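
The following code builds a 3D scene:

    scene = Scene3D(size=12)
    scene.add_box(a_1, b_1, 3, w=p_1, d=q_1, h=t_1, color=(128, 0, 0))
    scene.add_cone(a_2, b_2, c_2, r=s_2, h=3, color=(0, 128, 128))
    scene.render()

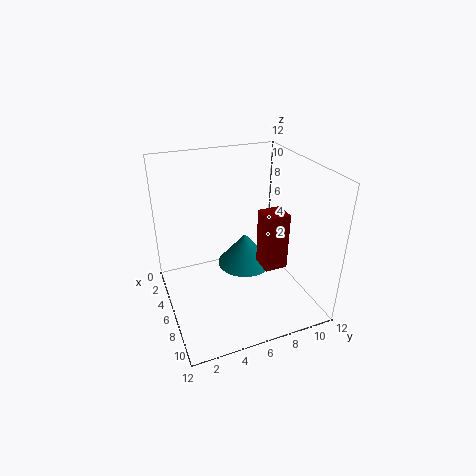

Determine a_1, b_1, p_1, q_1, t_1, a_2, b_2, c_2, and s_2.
a_1 = 5.5; b_1 = 8; p_1 = 2; q_1 = 2; t_1 = 5; a_2 = 4; b_2 = 7.5; c_2 = 2; s_2 = 2.5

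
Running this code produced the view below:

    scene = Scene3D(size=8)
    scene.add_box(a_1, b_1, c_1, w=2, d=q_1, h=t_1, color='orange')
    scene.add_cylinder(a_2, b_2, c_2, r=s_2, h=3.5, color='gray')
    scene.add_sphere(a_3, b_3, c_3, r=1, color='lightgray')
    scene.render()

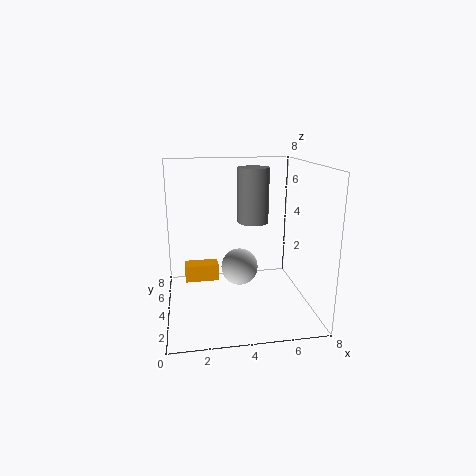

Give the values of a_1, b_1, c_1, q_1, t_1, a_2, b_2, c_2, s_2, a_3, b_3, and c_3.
a_1 = 1, b_1 = 5, c_1 = 1, q_1 = 1, t_1 = 1, a_2 = 5.5, b_2 = 7, c_2 = 4, s_2 = 1, a_3 = 4, b_3 = 3.5, c_3 = 2.5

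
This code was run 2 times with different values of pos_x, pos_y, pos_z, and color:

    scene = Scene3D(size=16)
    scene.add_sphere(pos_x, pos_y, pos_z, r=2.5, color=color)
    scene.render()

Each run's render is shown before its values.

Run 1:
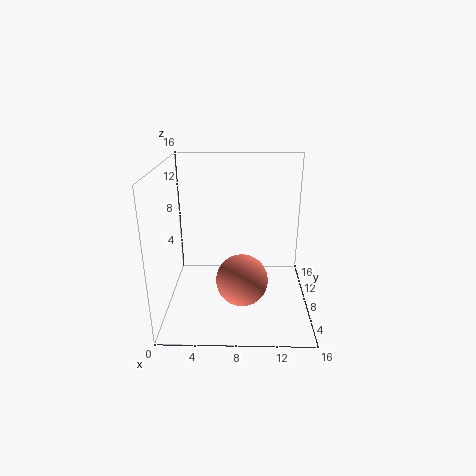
pos_x = 8.5, pos_y = 2.5, pos_z = 6, color = 'salmon'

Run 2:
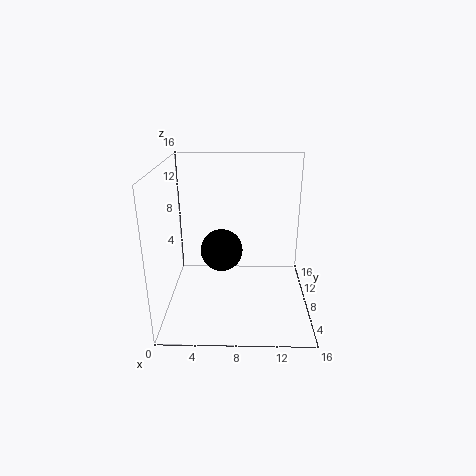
pos_x = 6, pos_y = 10, pos_z = 5.5, color = 'black'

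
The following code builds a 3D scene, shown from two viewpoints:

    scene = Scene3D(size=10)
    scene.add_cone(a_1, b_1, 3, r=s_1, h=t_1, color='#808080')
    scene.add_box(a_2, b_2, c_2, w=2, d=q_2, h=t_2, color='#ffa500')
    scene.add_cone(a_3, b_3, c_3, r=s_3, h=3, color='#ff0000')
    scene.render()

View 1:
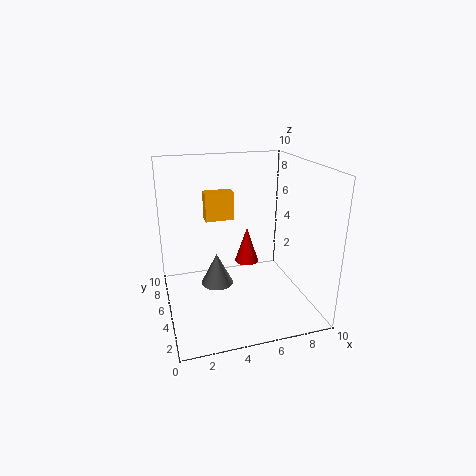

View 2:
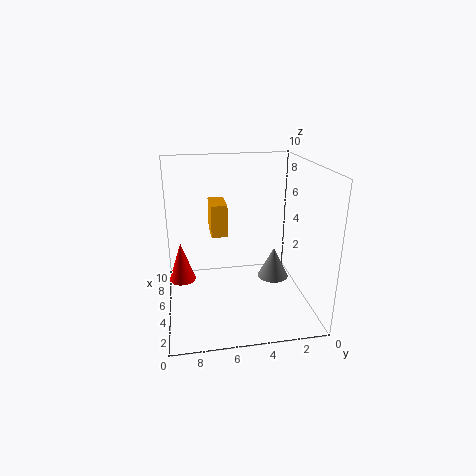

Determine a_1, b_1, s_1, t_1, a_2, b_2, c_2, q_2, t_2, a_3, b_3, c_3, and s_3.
a_1 = 3; b_1 = 3; s_1 = 1; t_1 = 2; a_2 = 3; b_2 = 6; c_2 = 6; q_2 = 1; t_2 = 2; a_3 = 7; b_3 = 9; c_3 = 1; s_3 = 1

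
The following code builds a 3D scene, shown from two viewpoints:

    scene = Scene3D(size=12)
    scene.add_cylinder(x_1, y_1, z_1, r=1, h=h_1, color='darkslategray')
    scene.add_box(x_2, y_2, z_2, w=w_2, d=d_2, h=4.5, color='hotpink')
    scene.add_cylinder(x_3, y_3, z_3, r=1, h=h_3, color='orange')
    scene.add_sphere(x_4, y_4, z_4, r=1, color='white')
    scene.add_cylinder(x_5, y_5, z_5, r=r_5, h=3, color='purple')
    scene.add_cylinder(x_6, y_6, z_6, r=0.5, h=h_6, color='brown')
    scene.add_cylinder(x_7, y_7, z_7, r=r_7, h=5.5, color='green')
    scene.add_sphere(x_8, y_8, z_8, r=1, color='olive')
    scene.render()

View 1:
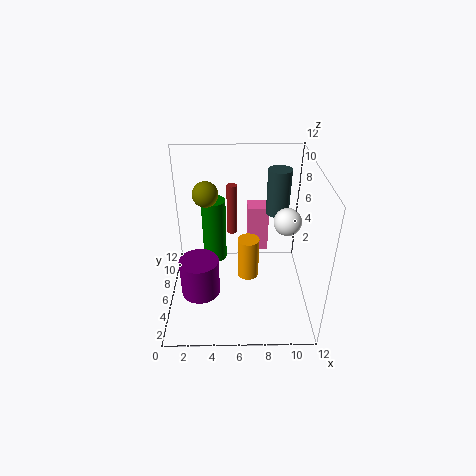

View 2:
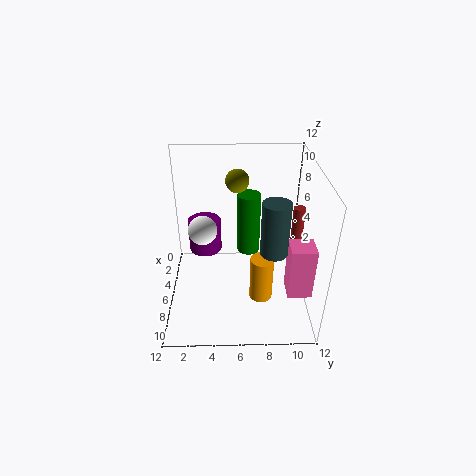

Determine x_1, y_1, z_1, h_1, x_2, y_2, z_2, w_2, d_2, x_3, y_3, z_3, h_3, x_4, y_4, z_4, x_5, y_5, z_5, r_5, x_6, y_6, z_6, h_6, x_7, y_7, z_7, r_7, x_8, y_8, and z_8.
x_1 = 9.5, y_1 = 8.5, z_1 = 7, h_1 = 4, x_2 = 7, y_2 = 10, z_2 = 2, w_2 = 2, d_2 = 2, x_3 = 7, y_3 = 8, z_3 = 0.5, h_3 = 4, x_4 = 9.5, y_4 = 3.5, z_4 = 9, x_5 = 3, y_5 = 3, z_5 = 3, r_5 = 1.5, x_6 = 5.5, y_6 = 11, z_6 = 3.5, h_6 = 5, x_7 = 4, y_7 = 7, z_7 = 3.5, r_7 = 1, x_8 = 3.5, y_8 = 6, z_8 = 10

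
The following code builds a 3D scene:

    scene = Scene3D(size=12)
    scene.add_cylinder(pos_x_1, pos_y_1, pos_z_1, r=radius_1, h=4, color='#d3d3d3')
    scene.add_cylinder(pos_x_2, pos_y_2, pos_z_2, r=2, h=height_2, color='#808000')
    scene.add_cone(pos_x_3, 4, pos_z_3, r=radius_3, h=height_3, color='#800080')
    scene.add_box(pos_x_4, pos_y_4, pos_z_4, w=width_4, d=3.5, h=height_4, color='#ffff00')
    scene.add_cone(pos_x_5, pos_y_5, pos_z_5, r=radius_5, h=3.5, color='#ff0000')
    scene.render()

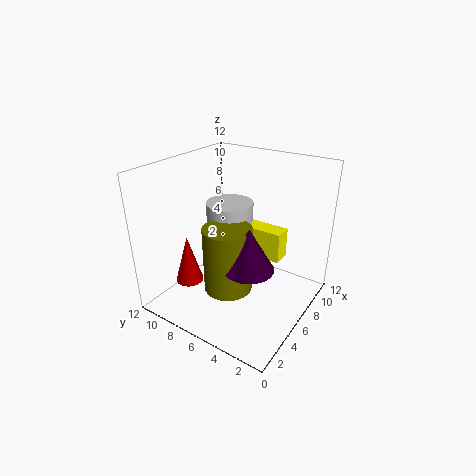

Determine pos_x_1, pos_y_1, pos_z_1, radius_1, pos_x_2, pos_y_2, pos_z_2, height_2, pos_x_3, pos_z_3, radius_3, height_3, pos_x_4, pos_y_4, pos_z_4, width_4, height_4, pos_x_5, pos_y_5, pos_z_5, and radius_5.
pos_x_1 = 7, pos_y_1 = 7.5, pos_z_1 = 4.5, radius_1 = 2, pos_x_2 = 4.5, pos_y_2 = 6, pos_z_2 = 2, height_2 = 5.5, pos_x_3 = 4.5, pos_z_3 = 4.5, radius_3 = 2, height_3 = 3.5, pos_x_4 = 6.5, pos_y_4 = 2.5, pos_z_4 = 4.5, width_4 = 1.5, height_4 = 2.5, pos_x_5 = 1, pos_y_5 = 7, pos_z_5 = 4.5, radius_5 = 1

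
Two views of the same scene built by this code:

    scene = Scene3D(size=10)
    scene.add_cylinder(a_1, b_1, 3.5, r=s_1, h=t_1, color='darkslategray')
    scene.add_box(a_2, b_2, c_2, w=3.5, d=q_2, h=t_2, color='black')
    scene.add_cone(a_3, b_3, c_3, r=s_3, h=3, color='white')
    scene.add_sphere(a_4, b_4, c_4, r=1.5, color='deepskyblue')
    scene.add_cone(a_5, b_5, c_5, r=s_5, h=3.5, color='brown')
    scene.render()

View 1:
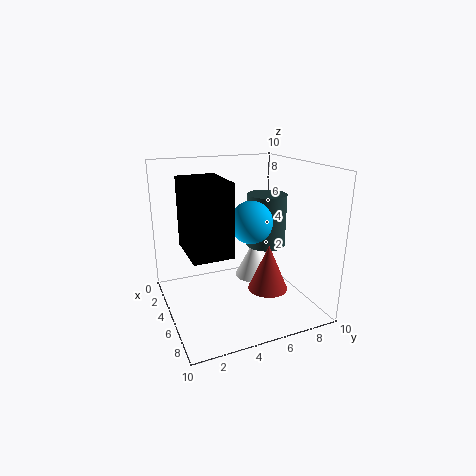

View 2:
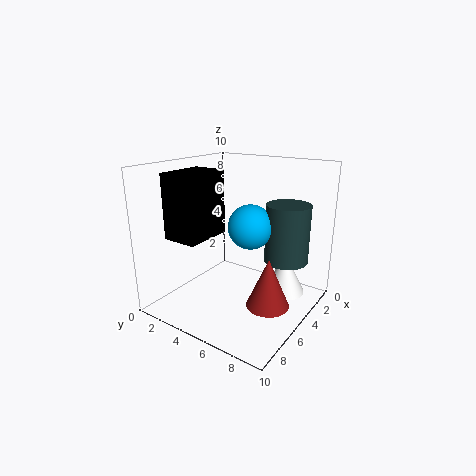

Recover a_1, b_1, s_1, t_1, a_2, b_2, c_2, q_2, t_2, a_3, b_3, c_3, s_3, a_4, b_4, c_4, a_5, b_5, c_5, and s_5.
a_1 = 3.5; b_1 = 8; s_1 = 1.5; t_1 = 4; a_2 = 4.5; b_2 = 1; c_2 = 5; q_2 = 2.5; t_2 = 4.5; a_3 = 2.5; b_3 = 7.5; c_3 = 0.5; s_3 = 1.5; a_4 = 5; b_4 = 6; c_4 = 6; a_5 = 5; b_5 = 7.5; c_5 = 0.5; s_5 = 1.5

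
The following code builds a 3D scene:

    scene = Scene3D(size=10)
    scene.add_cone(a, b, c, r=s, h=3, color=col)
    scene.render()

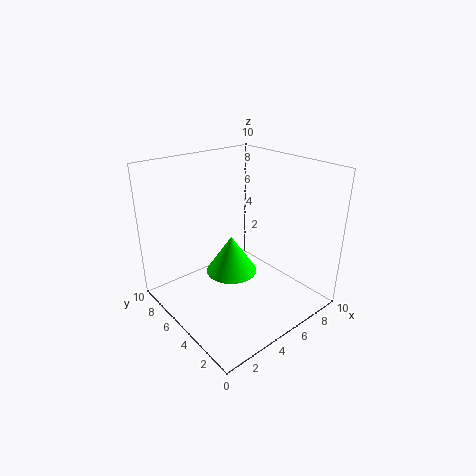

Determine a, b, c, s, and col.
a = 6, b = 7, c = 1, s = 2, col = 'lime'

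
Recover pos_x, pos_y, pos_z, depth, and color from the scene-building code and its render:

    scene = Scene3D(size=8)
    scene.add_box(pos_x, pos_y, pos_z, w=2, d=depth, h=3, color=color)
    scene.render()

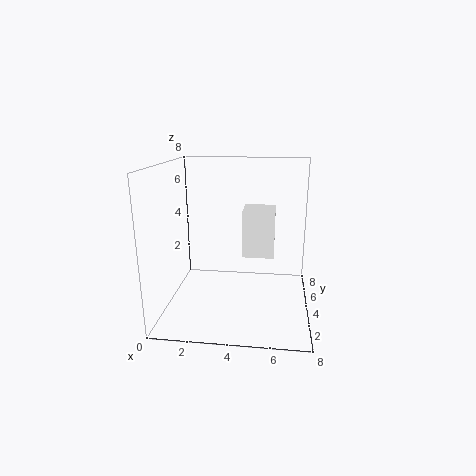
pos_x = 4
pos_y = 6
pos_z = 2
depth = 2
color = 'white'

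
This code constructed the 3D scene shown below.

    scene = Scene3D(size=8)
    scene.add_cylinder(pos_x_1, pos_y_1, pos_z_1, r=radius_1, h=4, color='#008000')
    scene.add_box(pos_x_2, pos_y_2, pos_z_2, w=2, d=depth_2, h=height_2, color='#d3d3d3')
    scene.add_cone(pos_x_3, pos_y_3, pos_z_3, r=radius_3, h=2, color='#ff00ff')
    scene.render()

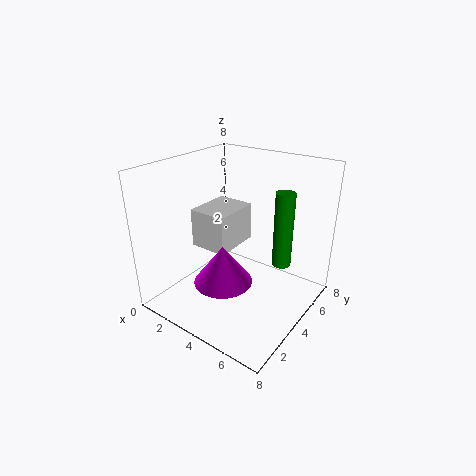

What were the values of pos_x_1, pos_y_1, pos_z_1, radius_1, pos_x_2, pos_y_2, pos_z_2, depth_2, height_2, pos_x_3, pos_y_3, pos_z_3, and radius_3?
pos_x_1 = 6.5; pos_y_1 = 4.5; pos_z_1 = 3; radius_1 = 0.5; pos_x_2 = 2.5; pos_y_2 = 2; pos_z_2 = 4; depth_2 = 2.5; height_2 = 2; pos_x_3 = 4.5; pos_y_3 = 2; pos_z_3 = 2.5; radius_3 = 1.5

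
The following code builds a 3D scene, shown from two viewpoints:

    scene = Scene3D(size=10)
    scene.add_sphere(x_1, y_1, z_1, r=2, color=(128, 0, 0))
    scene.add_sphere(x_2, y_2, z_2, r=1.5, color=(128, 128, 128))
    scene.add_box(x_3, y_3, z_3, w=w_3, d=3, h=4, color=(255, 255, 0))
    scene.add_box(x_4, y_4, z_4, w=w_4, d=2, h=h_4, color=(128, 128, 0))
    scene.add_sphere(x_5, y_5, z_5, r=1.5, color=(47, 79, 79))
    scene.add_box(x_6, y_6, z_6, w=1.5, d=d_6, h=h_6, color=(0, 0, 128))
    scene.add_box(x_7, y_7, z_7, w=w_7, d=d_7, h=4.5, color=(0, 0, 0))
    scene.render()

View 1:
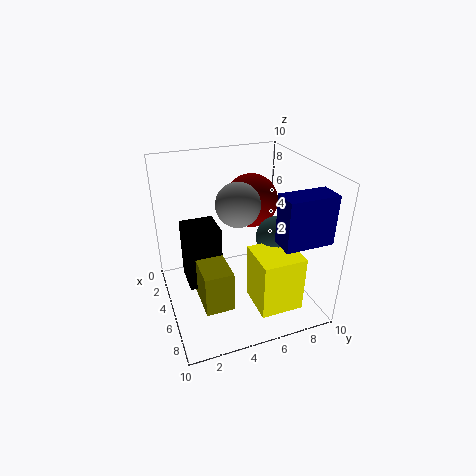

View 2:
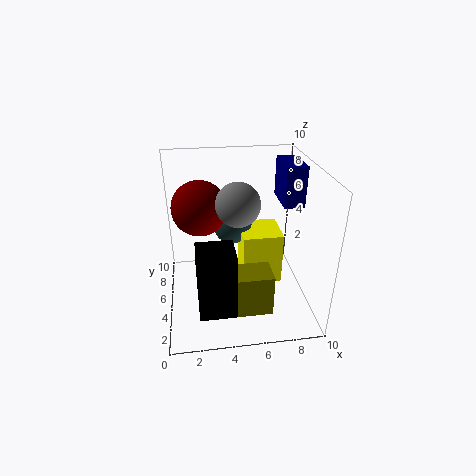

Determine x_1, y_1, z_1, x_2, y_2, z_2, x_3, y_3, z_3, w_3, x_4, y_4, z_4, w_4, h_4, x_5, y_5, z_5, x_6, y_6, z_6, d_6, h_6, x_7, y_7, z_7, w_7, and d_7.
x_1 = 2.5, y_1 = 7, z_1 = 6.5, x_2 = 5, y_2 = 5, z_2 = 7.5, x_3 = 5.5, y_3 = 5.5, z_3 = 0.5, w_3 = 3, x_4 = 3.5, y_4 = 2, z_4 = 0.5, w_4 = 3.5, h_4 = 3, x_5 = 5, y_5 = 8, z_5 = 4.5, x_6 = 8.5, y_6 = 6, z_6 = 6.5, d_6 = 3, h_6 = 3, x_7 = 2, y_7 = 1.5, z_7 = 1, w_7 = 2.5, d_7 = 2.5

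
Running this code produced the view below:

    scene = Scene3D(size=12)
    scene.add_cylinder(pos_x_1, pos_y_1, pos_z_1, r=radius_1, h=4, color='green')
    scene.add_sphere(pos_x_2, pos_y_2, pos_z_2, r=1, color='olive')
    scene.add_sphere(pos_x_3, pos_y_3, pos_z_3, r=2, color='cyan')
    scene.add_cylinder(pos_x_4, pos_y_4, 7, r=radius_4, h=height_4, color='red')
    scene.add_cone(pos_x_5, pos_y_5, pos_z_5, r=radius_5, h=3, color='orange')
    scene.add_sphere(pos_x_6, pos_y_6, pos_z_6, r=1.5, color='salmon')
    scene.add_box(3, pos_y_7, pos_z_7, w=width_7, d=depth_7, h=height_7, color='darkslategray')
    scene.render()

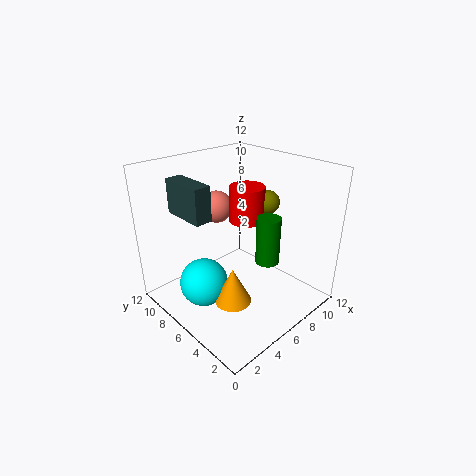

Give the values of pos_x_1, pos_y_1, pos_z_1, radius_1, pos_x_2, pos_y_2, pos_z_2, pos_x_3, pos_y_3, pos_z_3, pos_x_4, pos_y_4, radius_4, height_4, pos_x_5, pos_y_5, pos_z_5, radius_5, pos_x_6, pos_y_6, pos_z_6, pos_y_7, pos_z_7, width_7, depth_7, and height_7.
pos_x_1 = 7.5, pos_y_1 = 4, pos_z_1 = 4, radius_1 = 1, pos_x_2 = 9, pos_y_2 = 5.5, pos_z_2 = 8.5, pos_x_3 = 3, pos_y_3 = 7, pos_z_3 = 2.5, pos_x_4 = 7.5, pos_y_4 = 6.5, radius_4 = 1.5, height_4 = 3, pos_x_5 = 4, pos_y_5 = 4.5, pos_z_5 = 1.5, radius_5 = 1.5, pos_x_6 = 7.5, pos_y_6 = 10.5, pos_z_6 = 7, pos_y_7 = 7.5, pos_z_7 = 7.5, width_7 = 1.5, depth_7 = 4, height_7 = 3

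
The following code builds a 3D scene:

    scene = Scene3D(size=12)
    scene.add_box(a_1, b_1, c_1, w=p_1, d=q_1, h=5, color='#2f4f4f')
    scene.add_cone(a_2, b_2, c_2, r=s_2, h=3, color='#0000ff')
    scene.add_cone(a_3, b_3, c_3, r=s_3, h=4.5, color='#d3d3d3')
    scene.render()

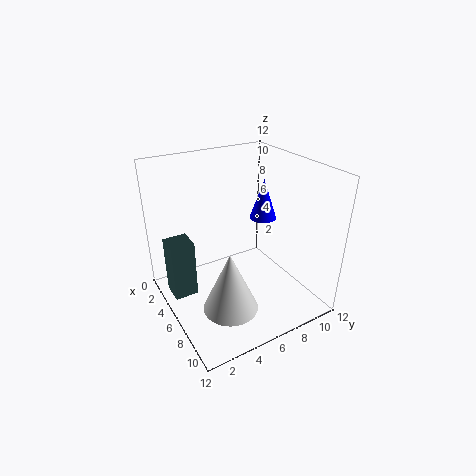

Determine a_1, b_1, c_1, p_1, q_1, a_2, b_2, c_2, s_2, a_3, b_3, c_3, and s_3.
a_1 = 3
b_1 = 0.5
c_1 = 1
p_1 = 2
q_1 = 2
a_2 = 8
b_2 = 7
c_2 = 8.5
s_2 = 1
a_3 = 10
b_3 = 3
c_3 = 3
s_3 = 2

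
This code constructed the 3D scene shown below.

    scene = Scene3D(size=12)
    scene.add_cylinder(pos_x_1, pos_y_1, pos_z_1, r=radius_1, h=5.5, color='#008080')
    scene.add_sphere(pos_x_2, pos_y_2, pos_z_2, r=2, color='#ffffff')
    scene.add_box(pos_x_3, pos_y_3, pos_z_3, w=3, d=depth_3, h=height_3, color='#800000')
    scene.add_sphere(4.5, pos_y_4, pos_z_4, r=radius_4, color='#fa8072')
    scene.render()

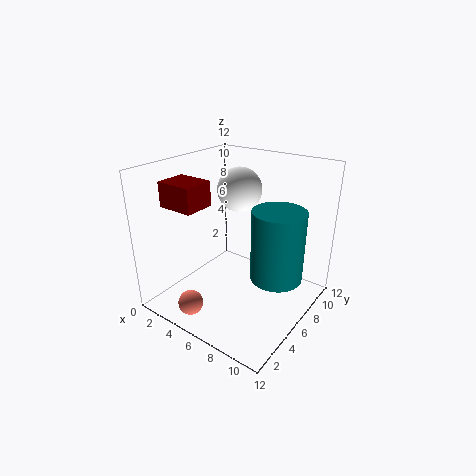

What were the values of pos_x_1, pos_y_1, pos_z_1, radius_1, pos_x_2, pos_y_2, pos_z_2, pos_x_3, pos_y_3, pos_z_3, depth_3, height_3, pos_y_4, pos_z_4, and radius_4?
pos_x_1 = 10, pos_y_1 = 5.5, pos_z_1 = 4, radius_1 = 2, pos_x_2 = 4, pos_y_2 = 9, pos_z_2 = 9, pos_x_3 = 1.5, pos_y_3 = 2, pos_z_3 = 9, depth_3 = 2.5, height_3 = 2, pos_y_4 = 1.5, pos_z_4 = 1.5, radius_4 = 1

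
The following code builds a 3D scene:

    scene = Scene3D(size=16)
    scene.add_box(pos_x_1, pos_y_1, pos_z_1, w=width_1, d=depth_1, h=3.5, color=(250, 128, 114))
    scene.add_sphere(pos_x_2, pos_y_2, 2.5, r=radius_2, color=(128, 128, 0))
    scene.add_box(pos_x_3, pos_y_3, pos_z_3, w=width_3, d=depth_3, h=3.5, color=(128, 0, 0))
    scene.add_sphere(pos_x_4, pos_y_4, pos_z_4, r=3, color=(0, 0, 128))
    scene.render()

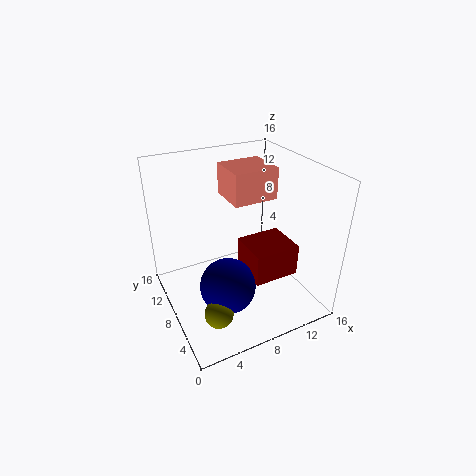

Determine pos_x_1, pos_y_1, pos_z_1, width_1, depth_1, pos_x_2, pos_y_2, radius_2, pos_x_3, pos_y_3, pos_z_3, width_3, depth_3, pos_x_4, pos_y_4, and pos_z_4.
pos_x_1 = 7.5, pos_y_1 = 7.5, pos_z_1 = 12, width_1 = 5, depth_1 = 4.5, pos_x_2 = 3.5, pos_y_2 = 3.5, radius_2 = 1.5, pos_x_3 = 8, pos_y_3 = 3.5, pos_z_3 = 4.5, width_3 = 5, depth_3 = 4.5, pos_x_4 = 5.5, pos_y_4 = 5.5, pos_z_4 = 4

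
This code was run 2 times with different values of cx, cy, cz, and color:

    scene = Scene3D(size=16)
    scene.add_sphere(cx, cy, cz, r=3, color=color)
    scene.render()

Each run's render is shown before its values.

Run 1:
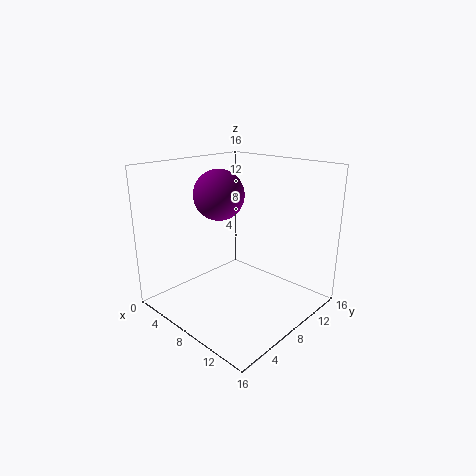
cx = 4, cy = 9, cz = 12, color = 'purple'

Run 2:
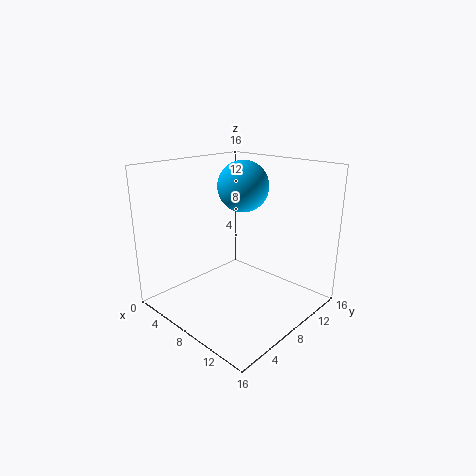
cx = 6, cy = 11, cz = 13, color = 'deepskyblue'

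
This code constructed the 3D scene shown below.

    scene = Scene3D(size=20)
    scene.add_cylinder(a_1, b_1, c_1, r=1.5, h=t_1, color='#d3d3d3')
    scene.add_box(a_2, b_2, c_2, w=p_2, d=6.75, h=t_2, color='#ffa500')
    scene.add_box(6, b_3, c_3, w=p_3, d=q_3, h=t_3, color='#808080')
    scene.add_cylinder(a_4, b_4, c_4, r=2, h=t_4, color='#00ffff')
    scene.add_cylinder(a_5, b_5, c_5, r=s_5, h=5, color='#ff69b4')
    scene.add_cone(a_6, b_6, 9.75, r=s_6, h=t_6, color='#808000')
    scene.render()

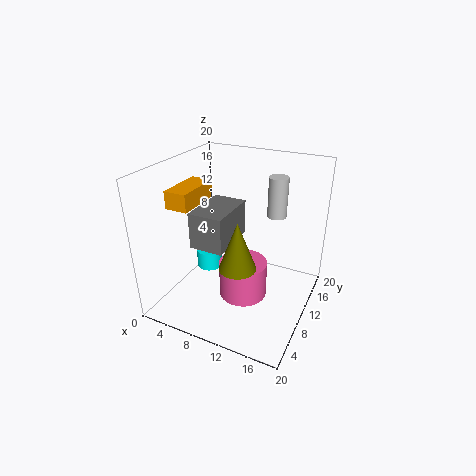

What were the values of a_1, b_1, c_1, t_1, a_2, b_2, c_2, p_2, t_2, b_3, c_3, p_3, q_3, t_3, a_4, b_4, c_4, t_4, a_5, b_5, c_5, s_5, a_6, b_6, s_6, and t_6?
a_1 = 12.75, b_1 = 18, c_1 = 10.5, t_1 = 6.25, a_2 = 1.25, b_2 = 6, c_2 = 14.25, p_2 = 3.25, t_2 = 2.5, b_3 = 4.25, c_3 = 10.5, p_3 = 4.5, q_3 = 7, t_3 = 4.75, a_4 = 3, b_4 = 13.5, c_4 = 1.5, t_4 = 3, a_5 = 11.75, b_5 = 8, c_5 = 2.75, s_5 = 3.25, a_6 = 13, b_6 = 3.75, s_6 = 2.25, t_6 = 6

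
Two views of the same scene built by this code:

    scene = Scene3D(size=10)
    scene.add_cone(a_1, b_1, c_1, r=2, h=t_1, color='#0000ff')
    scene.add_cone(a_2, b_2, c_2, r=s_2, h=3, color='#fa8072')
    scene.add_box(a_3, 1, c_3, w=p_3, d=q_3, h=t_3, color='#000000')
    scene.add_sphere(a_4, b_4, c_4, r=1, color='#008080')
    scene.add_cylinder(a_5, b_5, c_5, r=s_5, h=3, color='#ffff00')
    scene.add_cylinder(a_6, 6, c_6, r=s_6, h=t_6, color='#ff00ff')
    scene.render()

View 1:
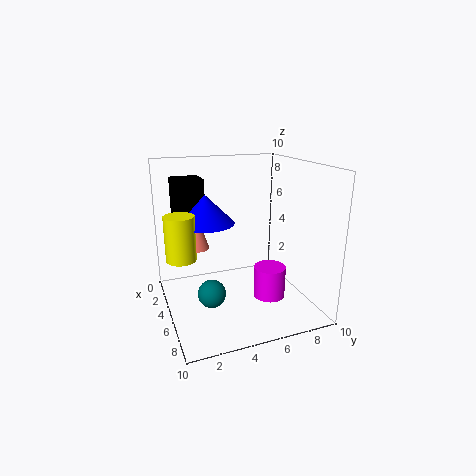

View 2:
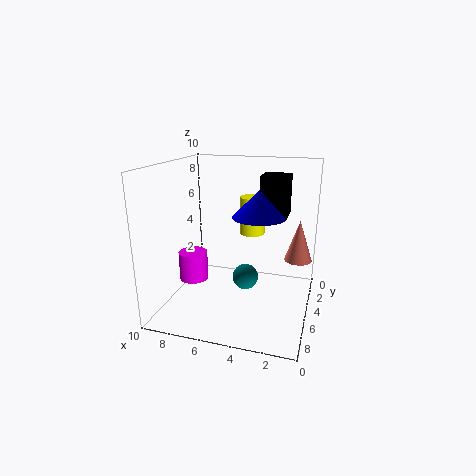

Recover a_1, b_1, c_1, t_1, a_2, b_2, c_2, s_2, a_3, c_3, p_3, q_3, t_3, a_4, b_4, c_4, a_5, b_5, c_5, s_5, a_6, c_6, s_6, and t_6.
a_1 = 4
b_1 = 3
c_1 = 6
t_1 = 2
a_2 = 1
b_2 = 3
c_2 = 3
s_2 = 1
a_3 = 2
c_3 = 6
p_3 = 2
q_3 = 2
t_3 = 3
a_4 = 5
b_4 = 3
c_4 = 1
a_5 = 5
b_5 = 1
c_5 = 4
s_5 = 1
a_6 = 8
c_6 = 2
s_6 = 1
t_6 = 2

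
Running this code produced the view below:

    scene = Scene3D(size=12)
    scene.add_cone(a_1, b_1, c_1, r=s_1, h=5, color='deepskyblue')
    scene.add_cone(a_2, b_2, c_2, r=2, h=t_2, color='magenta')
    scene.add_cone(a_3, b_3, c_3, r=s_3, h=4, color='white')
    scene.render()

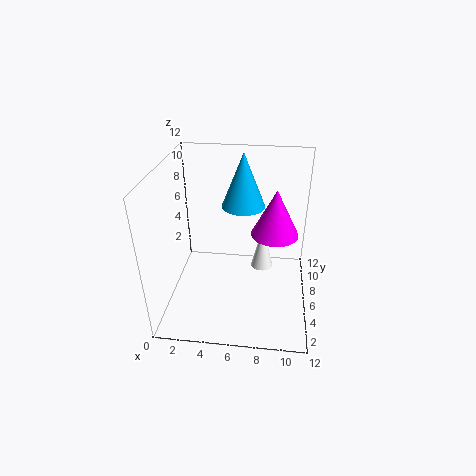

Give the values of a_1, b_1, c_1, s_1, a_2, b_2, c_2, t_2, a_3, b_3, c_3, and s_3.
a_1 = 6, b_1 = 10, c_1 = 7, s_1 = 2, a_2 = 9, b_2 = 7, c_2 = 6, t_2 = 4, a_3 = 8, b_3 = 8, c_3 = 2, s_3 = 1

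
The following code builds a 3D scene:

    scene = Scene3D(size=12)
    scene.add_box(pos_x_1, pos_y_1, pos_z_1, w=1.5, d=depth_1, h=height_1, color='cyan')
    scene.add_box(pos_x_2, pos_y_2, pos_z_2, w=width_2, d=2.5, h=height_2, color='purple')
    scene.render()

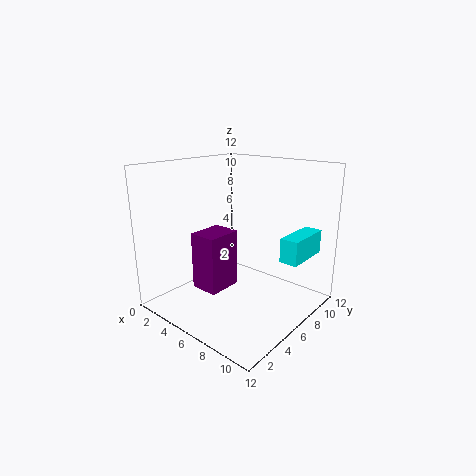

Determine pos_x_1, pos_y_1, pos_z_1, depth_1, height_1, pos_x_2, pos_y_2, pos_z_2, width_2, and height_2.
pos_x_1 = 9.5
pos_y_1 = 7
pos_z_1 = 4.5
depth_1 = 4
height_1 = 2
pos_x_2 = 6.5
pos_y_2 = 0.5
pos_z_2 = 4
width_2 = 2
height_2 = 4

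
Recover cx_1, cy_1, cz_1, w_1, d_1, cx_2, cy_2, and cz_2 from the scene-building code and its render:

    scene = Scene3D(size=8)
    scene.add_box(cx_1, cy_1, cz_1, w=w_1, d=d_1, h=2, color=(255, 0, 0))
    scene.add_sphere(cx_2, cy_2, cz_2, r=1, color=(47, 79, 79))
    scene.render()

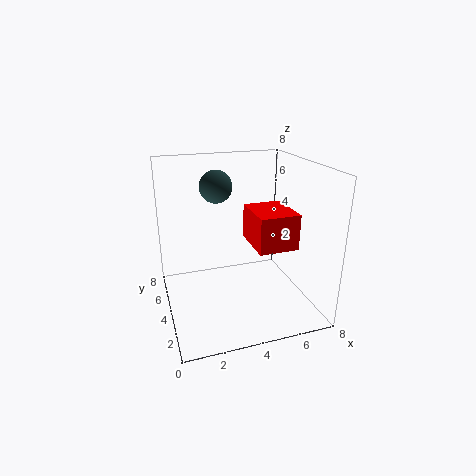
cx_1 = 4.75
cy_1 = 2.5
cz_1 = 3.5
w_1 = 2.25
d_1 = 2.75
cx_2 = 3.5
cy_2 = 6.75
cz_2 = 6.25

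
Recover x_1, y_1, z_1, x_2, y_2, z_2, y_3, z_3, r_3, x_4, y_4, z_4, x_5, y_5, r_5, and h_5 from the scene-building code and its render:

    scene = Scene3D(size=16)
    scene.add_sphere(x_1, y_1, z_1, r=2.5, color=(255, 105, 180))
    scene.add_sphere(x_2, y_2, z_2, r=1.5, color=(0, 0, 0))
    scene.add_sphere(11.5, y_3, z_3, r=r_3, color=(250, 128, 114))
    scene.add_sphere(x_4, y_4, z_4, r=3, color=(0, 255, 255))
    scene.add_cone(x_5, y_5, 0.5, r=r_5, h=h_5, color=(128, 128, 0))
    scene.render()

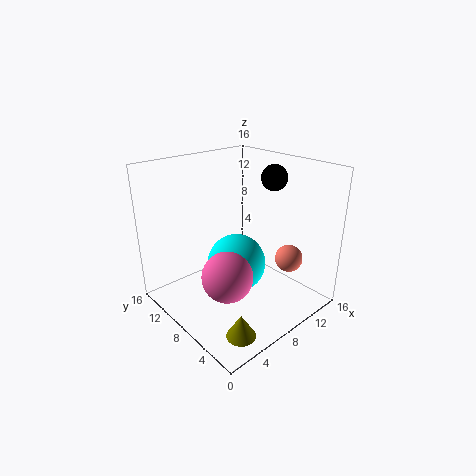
x_1 = 3.5
y_1 = 4.5
z_1 = 6.5
x_2 = 13
y_2 = 7.5
z_2 = 14
y_3 = 3.5
z_3 = 6
r_3 = 1.5
x_4 = 6
y_4 = 6
z_4 = 6.5
x_5 = 3.5
y_5 = 2.5
r_5 = 1.5
h_5 = 2.5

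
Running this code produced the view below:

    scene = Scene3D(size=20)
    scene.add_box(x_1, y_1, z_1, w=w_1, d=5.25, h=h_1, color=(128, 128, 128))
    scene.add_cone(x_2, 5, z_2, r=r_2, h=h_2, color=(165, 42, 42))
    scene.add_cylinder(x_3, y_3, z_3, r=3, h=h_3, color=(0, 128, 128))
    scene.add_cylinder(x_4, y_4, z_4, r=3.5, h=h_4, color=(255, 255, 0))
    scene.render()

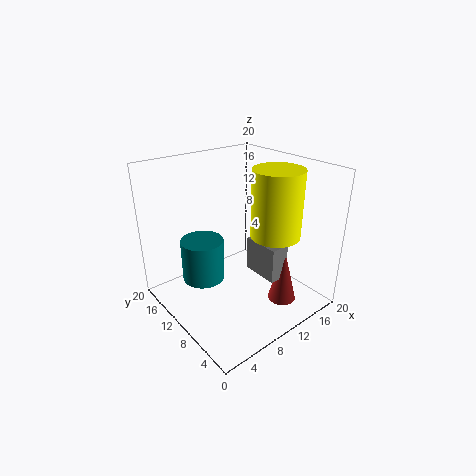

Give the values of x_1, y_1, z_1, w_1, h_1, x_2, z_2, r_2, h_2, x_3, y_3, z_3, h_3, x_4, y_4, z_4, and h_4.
x_1 = 11.75; y_1 = 4.75; z_1 = 4.5; w_1 = 2.75; h_1 = 5; x_2 = 14.25; z_2 = 0.75; r_2 = 2; h_2 = 8; x_3 = 6; y_3 = 13; z_3 = 3.75; h_3 = 6; x_4 = 14.5; y_4 = 7.25; z_4 = 10; h_4 = 9.5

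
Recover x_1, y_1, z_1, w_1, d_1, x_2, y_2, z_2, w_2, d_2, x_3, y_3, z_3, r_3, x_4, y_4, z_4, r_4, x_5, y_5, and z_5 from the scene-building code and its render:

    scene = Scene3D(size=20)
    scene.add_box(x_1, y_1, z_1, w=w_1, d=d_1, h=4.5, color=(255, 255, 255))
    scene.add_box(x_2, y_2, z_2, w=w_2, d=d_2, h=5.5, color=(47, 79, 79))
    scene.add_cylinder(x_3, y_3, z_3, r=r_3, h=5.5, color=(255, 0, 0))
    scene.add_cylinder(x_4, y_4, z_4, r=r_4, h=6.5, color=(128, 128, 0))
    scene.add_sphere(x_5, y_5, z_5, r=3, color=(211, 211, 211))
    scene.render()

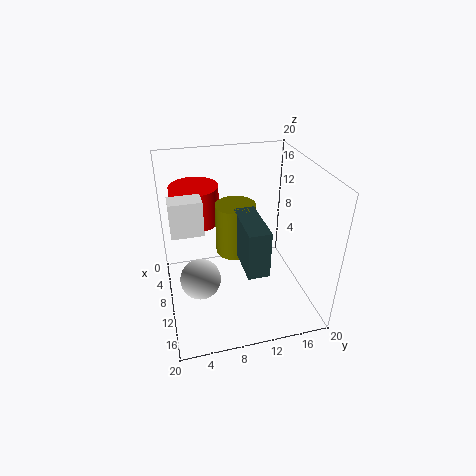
x_1 = 10.5, y_1 = 1, z_1 = 13, w_1 = 2.5, d_1 = 4, x_2 = 13.5, y_2 = 8.5, z_2 = 11, w_2 = 6.5, d_2 = 2.5, x_3 = 4.5, y_3 = 5, z_3 = 10.5, r_3 = 3.5, x_4 = 12.5, y_4 = 9, z_4 = 10, r_4 = 2.5, x_5 = 9, y_5 = 4.5, z_5 = 3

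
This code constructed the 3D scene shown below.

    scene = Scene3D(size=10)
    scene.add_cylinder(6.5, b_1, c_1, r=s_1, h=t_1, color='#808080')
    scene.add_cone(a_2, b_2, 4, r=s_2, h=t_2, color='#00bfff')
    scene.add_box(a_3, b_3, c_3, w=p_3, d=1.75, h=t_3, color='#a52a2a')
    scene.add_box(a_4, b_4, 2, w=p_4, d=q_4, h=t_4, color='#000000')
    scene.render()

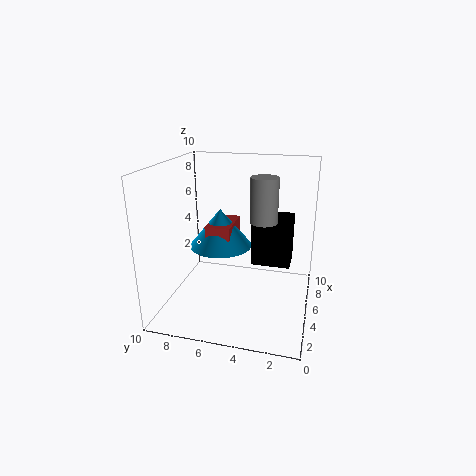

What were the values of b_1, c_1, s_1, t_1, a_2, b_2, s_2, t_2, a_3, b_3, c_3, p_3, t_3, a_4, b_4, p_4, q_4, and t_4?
b_1 = 3.5
c_1 = 5.75
s_1 = 1
t_1 = 3.25
a_2 = 5.75
b_2 = 6.5
s_2 = 2.25
t_2 = 2.75
a_3 = 4.5
b_3 = 5.5
c_3 = 4
p_3 = 3
t_3 = 1.75
a_4 = 7
b_4 = 1.5
p_4 = 2.25
q_4 = 3
t_4 = 3.75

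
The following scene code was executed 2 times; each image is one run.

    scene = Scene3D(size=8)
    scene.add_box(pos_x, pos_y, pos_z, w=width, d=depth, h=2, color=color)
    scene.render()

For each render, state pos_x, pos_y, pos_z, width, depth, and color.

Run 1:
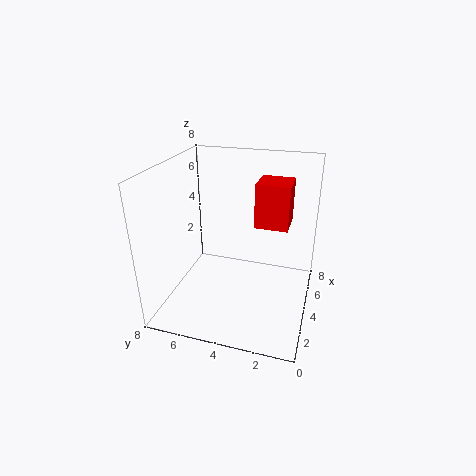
pos_x = 1.5, pos_y = 1, pos_z = 6, width = 1.5, depth = 1.5, color = 'red'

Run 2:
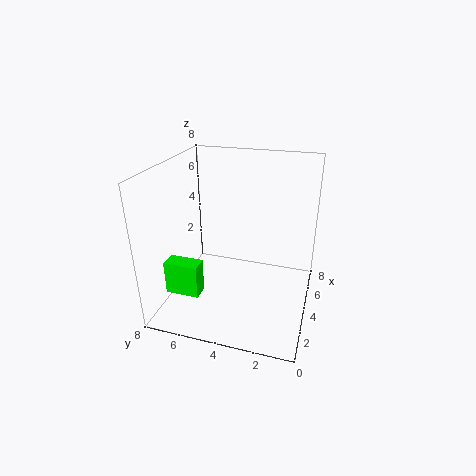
pos_x = 2.5, pos_y = 6, pos_z = 0.5, width = 1, depth = 2, color = 'lime'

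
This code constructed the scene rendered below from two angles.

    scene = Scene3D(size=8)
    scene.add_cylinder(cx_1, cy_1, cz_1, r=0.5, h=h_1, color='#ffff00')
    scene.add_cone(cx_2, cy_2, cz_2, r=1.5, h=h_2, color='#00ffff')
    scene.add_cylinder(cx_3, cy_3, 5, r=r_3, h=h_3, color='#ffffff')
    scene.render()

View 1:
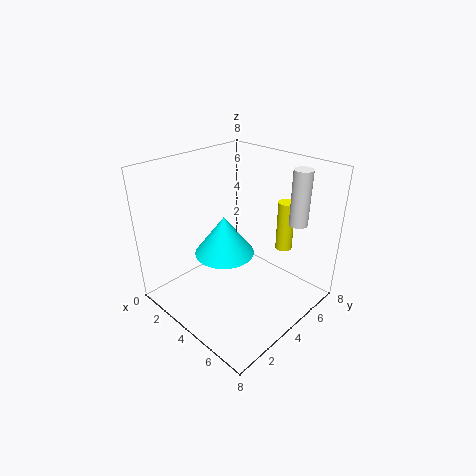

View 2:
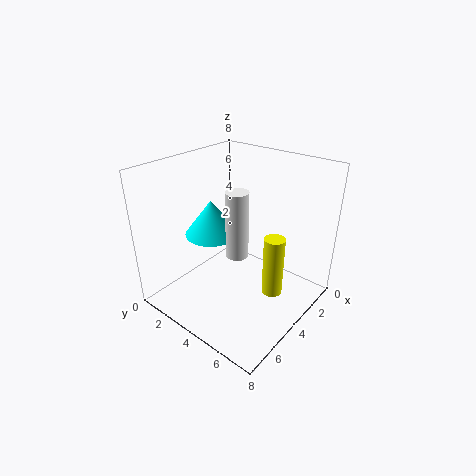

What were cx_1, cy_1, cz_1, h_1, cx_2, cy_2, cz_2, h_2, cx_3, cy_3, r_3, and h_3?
cx_1 = 5, cy_1 = 7, cz_1 = 2.5, h_1 = 3, cx_2 = 4.5, cy_2 = 2.5, cz_2 = 4, h_2 = 2, cx_3 = 6.5, cy_3 = 6, r_3 = 0.5, h_3 = 3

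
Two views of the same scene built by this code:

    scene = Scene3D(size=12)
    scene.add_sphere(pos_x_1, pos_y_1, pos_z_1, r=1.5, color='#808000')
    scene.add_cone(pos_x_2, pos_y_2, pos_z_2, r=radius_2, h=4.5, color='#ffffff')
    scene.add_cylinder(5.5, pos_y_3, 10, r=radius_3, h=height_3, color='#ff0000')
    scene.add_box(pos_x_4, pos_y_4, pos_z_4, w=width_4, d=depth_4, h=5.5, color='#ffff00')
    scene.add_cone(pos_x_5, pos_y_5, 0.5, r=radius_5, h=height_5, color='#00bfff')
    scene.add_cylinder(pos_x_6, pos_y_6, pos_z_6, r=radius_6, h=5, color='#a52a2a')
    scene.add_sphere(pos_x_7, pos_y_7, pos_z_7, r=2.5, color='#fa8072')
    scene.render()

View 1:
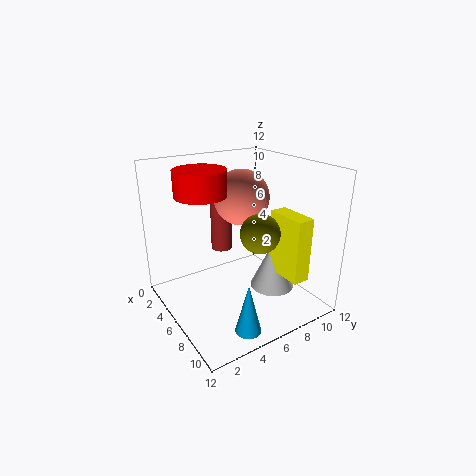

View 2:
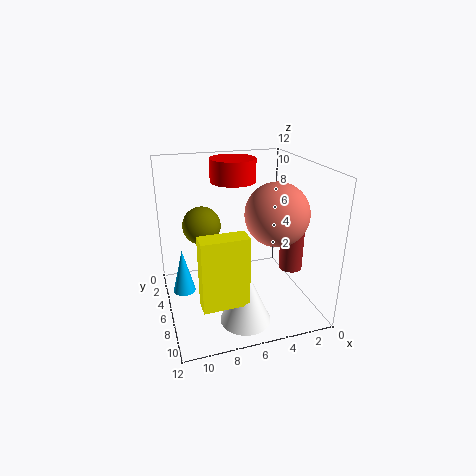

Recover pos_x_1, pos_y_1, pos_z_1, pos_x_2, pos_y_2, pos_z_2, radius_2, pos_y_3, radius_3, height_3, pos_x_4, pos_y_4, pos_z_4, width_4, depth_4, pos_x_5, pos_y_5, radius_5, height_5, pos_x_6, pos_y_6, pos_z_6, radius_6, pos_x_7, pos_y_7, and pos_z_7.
pos_x_1 = 9, pos_y_1 = 6, pos_z_1 = 7.5, pos_x_2 = 6.5, pos_y_2 = 9.5, pos_z_2 = 0.5, radius_2 = 2, pos_y_3 = 3, radius_3 = 2, height_3 = 2, pos_x_4 = 6.5, pos_y_4 = 9, pos_z_4 = 2.5, width_4 = 3.5, depth_4 = 1.5, pos_x_5 = 10.5, pos_y_5 = 4, radius_5 = 1, height_5 = 4, pos_x_6 = 1.5, pos_y_6 = 7, pos_z_6 = 3, radius_6 = 1, pos_x_7 = 3.5, pos_y_7 = 8, pos_z_7 = 8.5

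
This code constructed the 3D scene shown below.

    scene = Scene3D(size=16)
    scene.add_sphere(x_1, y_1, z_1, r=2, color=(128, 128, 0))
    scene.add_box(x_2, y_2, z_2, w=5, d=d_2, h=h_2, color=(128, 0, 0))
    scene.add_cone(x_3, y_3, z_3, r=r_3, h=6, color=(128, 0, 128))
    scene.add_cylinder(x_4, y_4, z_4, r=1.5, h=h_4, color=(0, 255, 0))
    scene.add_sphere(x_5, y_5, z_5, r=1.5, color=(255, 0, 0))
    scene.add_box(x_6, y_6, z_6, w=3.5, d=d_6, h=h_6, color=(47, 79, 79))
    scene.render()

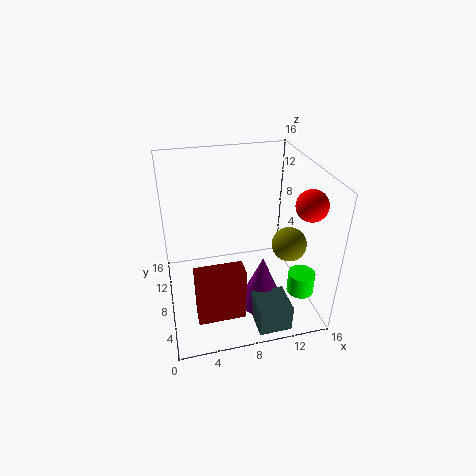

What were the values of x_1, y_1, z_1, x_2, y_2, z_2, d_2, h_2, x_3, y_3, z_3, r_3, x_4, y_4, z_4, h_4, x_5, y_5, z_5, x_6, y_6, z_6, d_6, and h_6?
x_1 = 14; y_1 = 7.5; z_1 = 6.5; x_2 = 2.5; y_2 = 2.5; z_2 = 1.5; d_2 = 2; h_2 = 6; x_3 = 10; y_3 = 5; z_3 = 1; r_3 = 2.5; x_4 = 14.5; y_4 = 4.5; z_4 = 2; h_4 = 2.5; x_5 = 13.5; y_5 = 2.5; z_5 = 14; x_6 = 8.5; y_6 = 0.5; z_6 = 0.5; d_6 = 3.5; h_6 = 3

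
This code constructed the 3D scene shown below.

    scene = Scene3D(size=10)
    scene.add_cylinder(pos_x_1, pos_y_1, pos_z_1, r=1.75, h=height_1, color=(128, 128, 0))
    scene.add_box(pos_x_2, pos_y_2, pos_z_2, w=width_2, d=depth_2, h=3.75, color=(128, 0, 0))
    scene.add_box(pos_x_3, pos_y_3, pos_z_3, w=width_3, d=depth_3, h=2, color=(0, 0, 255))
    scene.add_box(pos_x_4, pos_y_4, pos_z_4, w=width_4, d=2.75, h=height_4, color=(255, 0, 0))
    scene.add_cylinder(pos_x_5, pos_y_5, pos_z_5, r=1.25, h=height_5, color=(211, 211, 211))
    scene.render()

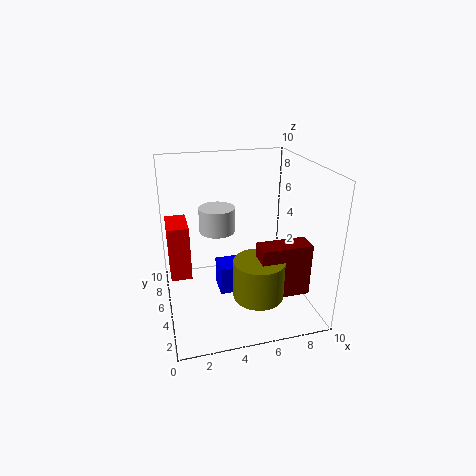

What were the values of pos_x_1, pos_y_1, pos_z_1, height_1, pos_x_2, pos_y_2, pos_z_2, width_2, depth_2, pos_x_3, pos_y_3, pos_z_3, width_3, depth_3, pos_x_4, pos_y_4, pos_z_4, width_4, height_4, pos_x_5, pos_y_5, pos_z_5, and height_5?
pos_x_1 = 6; pos_y_1 = 3.25; pos_z_1 = 1.25; height_1 = 2.75; pos_x_2 = 6; pos_y_2 = 2.5; pos_z_2 = 1.25; width_2 = 3.5; depth_2 = 1.5; pos_x_3 = 3.5; pos_y_3 = 4; pos_z_3 = 1.25; width_3 = 2.5; depth_3 = 1.75; pos_x_4 = 0.25; pos_y_4 = 5.75; pos_z_4 = 1.75; width_4 = 1.5; height_4 = 4; pos_x_5 = 3.75; pos_y_5 = 6; pos_z_5 = 5.25; height_5 = 1.75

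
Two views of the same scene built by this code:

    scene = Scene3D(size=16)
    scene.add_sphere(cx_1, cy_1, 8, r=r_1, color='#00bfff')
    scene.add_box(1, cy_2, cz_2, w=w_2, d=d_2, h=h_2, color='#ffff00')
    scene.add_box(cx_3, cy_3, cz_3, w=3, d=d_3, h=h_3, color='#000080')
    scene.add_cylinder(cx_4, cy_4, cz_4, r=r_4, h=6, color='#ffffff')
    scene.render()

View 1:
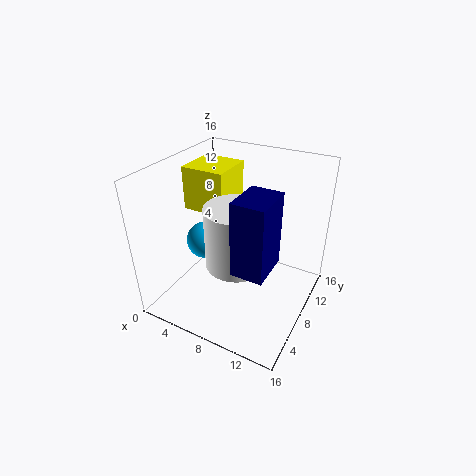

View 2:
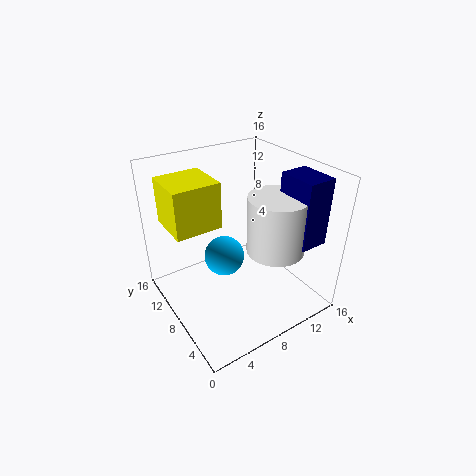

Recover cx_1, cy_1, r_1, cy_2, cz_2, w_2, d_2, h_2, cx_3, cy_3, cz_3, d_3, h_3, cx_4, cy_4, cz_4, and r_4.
cx_1 = 5
cy_1 = 6
r_1 = 2
cy_2 = 8
cz_2 = 10
w_2 = 5
d_2 = 5
h_2 = 5
cx_3 = 11
cy_3 = 1
cz_3 = 9
d_3 = 4
h_3 = 7
cx_4 = 10
cy_4 = 4
cz_4 = 8
r_4 = 3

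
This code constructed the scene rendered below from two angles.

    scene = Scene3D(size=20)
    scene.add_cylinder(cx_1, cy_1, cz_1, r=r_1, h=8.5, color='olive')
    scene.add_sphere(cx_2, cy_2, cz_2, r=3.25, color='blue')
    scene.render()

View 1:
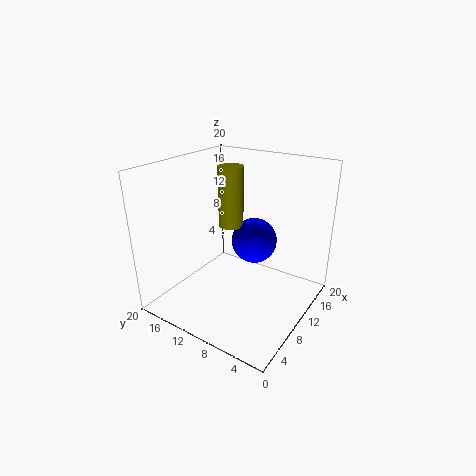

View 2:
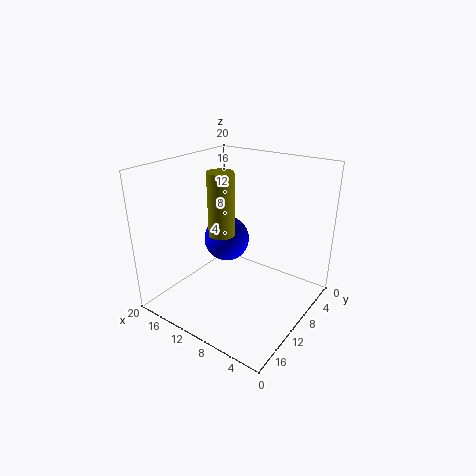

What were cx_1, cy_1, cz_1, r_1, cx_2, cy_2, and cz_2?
cx_1 = 11.25; cy_1 = 12; cz_1 = 11; r_1 = 1.75; cx_2 = 12.75; cy_2 = 9; cz_2 = 8.75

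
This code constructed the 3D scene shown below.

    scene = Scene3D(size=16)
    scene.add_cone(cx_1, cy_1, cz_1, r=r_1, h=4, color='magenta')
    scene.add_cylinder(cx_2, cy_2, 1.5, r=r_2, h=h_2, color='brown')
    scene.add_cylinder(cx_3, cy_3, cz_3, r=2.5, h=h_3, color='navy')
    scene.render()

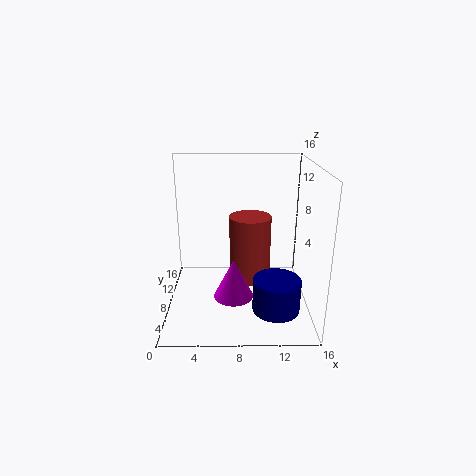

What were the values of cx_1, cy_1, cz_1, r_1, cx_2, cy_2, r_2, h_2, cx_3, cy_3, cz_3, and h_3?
cx_1 = 7.5; cy_1 = 3.5; cz_1 = 3.5; r_1 = 2; cx_2 = 9.5; cy_2 = 11; r_2 = 2.5; h_2 = 8; cx_3 = 12; cy_3 = 4; cz_3 = 1.5; h_3 = 3.5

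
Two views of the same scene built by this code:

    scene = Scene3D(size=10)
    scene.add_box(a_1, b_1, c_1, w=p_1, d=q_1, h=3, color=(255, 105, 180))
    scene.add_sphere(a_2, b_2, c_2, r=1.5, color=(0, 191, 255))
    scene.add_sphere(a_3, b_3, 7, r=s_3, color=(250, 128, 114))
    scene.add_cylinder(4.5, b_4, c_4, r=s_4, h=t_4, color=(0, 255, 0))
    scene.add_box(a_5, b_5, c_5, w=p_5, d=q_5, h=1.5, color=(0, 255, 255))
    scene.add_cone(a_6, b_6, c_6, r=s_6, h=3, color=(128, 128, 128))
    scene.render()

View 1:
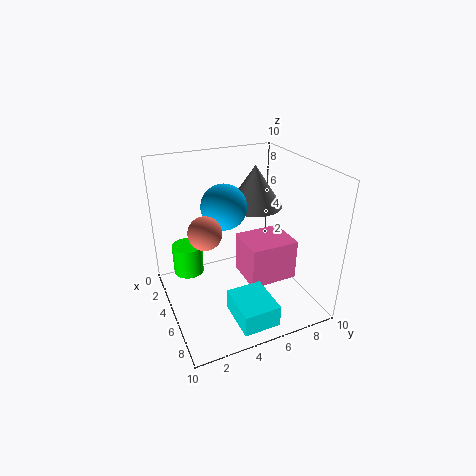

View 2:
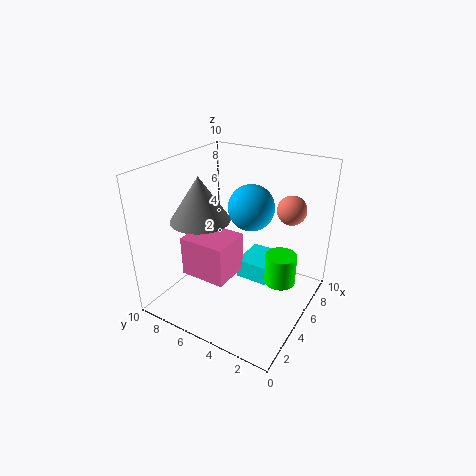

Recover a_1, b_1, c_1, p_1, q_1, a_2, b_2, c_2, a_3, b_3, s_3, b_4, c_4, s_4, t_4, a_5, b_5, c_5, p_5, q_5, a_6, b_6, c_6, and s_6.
a_1 = 3.5
b_1 = 5.5
c_1 = 1.5
p_1 = 3
q_1 = 3.5
a_2 = 5
b_2 = 4
c_2 = 7.5
a_3 = 7
b_3 = 2
s_3 = 1
b_4 = 1.5
c_4 = 3
s_4 = 1
t_4 = 2
a_5 = 6.5
b_5 = 3.5
c_5 = 0.5
p_5 = 3
q_5 = 2.5
a_6 = 3.5
b_6 = 7
c_6 = 6.5
s_6 = 2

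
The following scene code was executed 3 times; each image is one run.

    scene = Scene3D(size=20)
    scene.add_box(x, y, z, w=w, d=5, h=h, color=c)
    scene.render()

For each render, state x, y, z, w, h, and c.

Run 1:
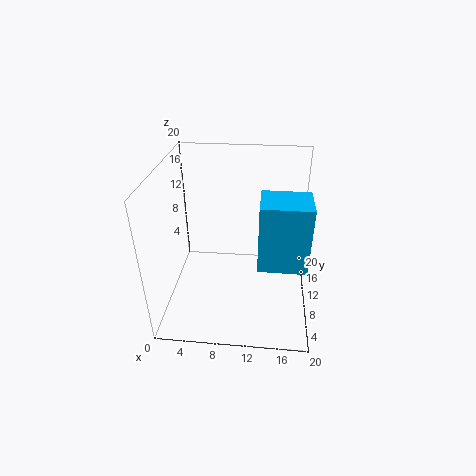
x = 13, y = 3.5, z = 9.5, w = 6, h = 8.5, c = 'deepskyblue'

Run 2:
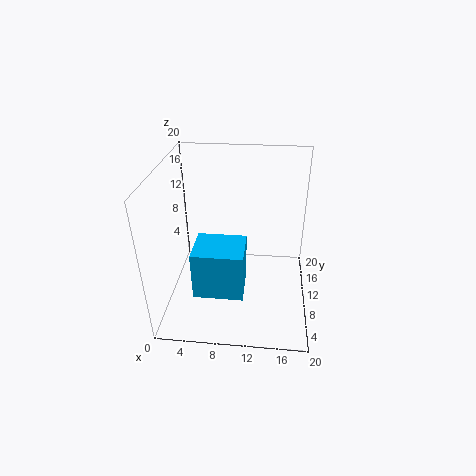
x = 5.5, y = 1, z = 7, w = 6, h = 6, c = 'deepskyblue'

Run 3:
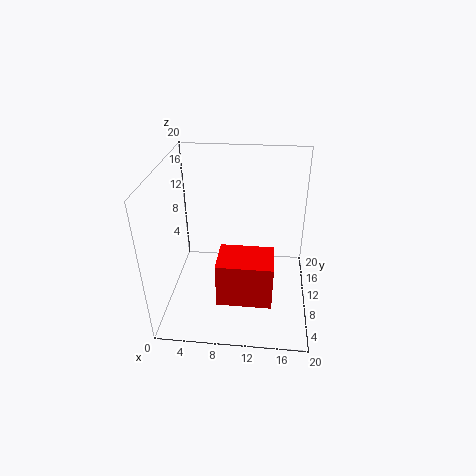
x = 8, y = 2.5, z = 4.5, w = 7, h = 6, c = 'red'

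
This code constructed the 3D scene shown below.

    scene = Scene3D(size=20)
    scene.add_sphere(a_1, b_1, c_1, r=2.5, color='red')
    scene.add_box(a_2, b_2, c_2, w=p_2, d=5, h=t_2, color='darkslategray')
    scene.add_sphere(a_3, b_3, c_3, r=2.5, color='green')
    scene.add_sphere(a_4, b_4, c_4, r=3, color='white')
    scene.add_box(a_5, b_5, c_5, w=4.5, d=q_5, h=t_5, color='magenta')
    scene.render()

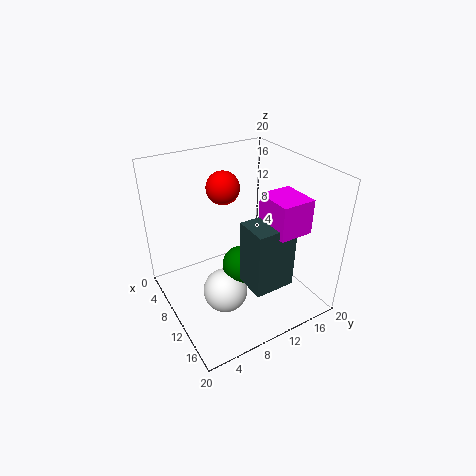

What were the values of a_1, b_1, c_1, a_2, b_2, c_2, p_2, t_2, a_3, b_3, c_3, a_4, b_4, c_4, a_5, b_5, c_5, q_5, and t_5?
a_1 = 4
b_1 = 11
c_1 = 15
a_2 = 15.5
b_2 = 7
c_2 = 8
p_2 = 4
t_2 = 8
a_3 = 12.5
b_3 = 9
c_3 = 7.5
a_4 = 12.5
b_4 = 6.5
c_4 = 4
a_5 = 15.5
b_5 = 9.5
c_5 = 15
q_5 = 4
t_5 = 4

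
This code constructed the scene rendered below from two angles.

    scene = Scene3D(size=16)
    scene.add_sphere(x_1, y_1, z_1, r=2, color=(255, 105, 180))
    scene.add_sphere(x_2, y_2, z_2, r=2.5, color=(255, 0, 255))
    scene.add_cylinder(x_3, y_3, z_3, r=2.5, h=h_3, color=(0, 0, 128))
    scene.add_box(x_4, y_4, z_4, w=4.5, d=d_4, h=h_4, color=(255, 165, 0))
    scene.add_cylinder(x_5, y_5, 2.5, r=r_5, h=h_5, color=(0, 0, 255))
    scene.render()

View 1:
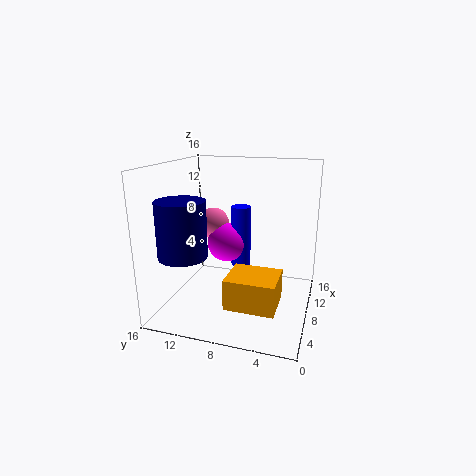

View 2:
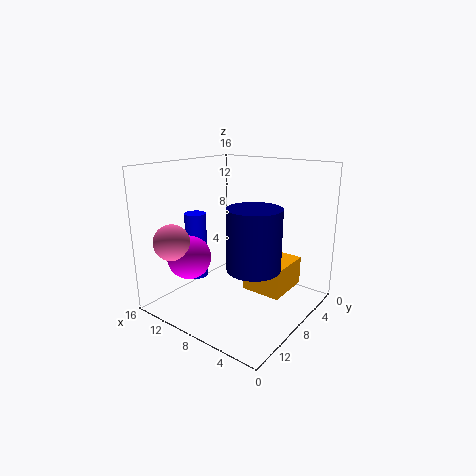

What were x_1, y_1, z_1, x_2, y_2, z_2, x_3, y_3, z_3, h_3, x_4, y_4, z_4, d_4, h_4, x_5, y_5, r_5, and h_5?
x_1 = 13.25
y_1 = 13
z_1 = 7.75
x_2 = 12.75
y_2 = 11
z_2 = 5.5
x_3 = 3
y_3 = 12.25
z_3 = 7.25
h_3 = 5.75
x_4 = 2.75
y_4 = 2.75
z_4 = 2
d_4 = 5.25
h_4 = 3.25
x_5 = 13.25
y_5 = 9.25
r_5 = 1.25
h_5 = 7.75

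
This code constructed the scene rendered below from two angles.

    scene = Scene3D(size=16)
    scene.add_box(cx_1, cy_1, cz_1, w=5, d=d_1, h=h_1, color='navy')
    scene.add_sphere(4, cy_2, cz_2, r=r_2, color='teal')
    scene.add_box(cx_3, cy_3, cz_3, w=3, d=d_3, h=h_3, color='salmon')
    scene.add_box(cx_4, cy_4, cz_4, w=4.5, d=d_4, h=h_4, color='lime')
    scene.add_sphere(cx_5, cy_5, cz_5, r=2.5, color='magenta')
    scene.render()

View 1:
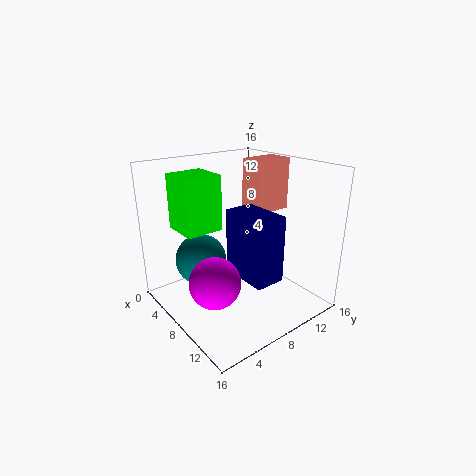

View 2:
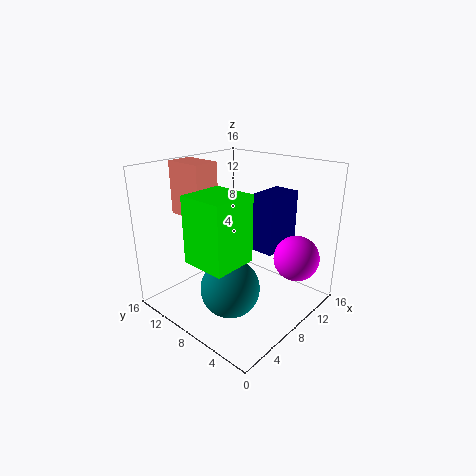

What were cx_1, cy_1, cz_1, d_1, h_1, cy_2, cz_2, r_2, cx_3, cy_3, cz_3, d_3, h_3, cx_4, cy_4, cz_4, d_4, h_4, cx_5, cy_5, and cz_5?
cx_1 = 10; cy_1 = 5; cz_1 = 6; d_1 = 3; h_1 = 6.5; cy_2 = 5.5; cz_2 = 4.5; r_2 = 3; cx_3 = 5; cy_3 = 11; cz_3 = 10; d_3 = 4.5; h_3 = 6; cx_4 = 0.5; cy_4 = 3.5; cz_4 = 8; d_4 = 4.5; h_4 = 6.5; cx_5 = 11.5; cy_5 = 2.5; cz_5 = 6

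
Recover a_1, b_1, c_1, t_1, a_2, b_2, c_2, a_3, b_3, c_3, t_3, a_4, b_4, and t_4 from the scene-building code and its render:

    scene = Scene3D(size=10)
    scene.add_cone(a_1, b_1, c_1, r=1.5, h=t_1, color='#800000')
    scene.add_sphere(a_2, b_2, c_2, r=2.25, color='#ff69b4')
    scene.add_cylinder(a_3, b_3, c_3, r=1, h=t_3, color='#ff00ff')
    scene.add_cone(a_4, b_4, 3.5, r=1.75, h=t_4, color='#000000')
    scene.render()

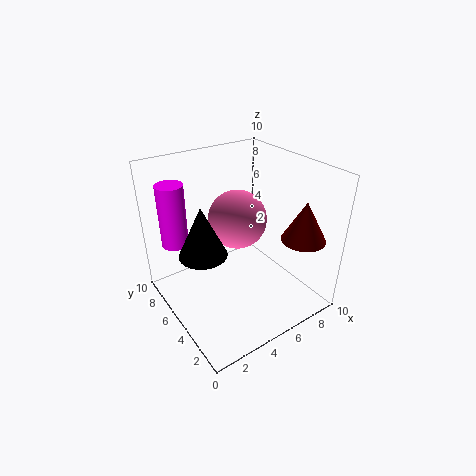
a_1 = 8.25
b_1 = 2
c_1 = 5.25
t_1 = 2.75
a_2 = 6.5
b_2 = 7.25
c_2 = 5
a_3 = 2
b_3 = 9
c_3 = 3.5
t_3 = 4.75
a_4 = 3
b_4 = 6.5
t_4 = 3.75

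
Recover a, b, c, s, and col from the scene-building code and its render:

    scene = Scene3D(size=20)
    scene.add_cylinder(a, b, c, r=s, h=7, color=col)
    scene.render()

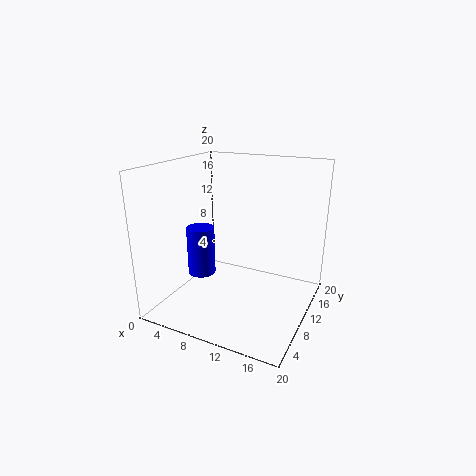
a = 4.5
b = 9
c = 4
s = 2
col = 'blue'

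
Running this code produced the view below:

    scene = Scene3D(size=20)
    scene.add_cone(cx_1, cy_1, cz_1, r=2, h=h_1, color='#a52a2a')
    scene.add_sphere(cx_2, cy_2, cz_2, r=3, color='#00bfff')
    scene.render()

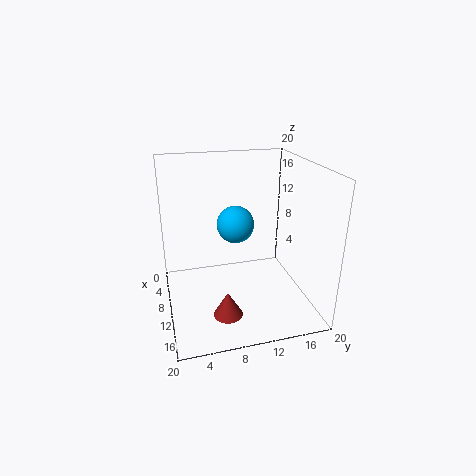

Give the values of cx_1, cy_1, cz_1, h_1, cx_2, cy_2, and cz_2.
cx_1 = 14
cy_1 = 7.5
cz_1 = 0.5
h_1 = 3.5
cx_2 = 3
cy_2 = 11.5
cz_2 = 9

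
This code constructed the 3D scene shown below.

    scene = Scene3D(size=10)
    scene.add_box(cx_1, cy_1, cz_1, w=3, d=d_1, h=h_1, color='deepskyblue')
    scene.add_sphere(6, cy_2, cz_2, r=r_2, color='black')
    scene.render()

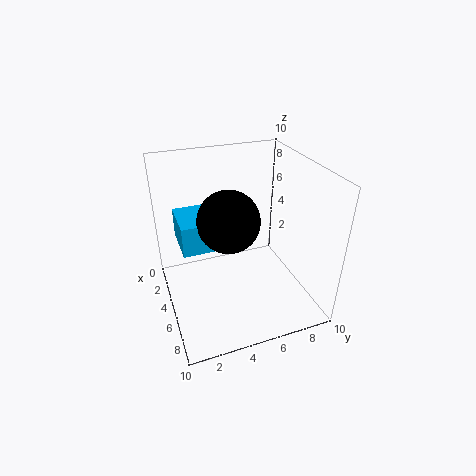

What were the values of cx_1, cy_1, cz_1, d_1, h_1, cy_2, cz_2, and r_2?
cx_1 = 3, cy_1 = 1, cz_1 = 5, d_1 = 2, h_1 = 2, cy_2 = 4, cz_2 = 7, r_2 = 2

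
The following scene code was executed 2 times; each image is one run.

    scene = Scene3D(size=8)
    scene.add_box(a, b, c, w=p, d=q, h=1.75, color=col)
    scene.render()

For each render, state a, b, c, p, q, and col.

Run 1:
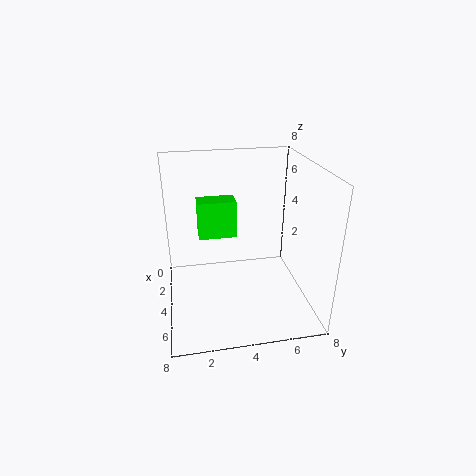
a = 5.25; b = 1.75; c = 5.25; p = 1; q = 1.75; col = 'lime'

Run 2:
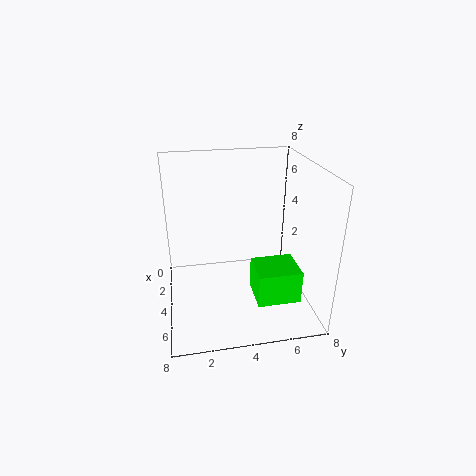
a = 5; b = 4.5; c = 1.5; p = 2; q = 2.25; col = 'lime'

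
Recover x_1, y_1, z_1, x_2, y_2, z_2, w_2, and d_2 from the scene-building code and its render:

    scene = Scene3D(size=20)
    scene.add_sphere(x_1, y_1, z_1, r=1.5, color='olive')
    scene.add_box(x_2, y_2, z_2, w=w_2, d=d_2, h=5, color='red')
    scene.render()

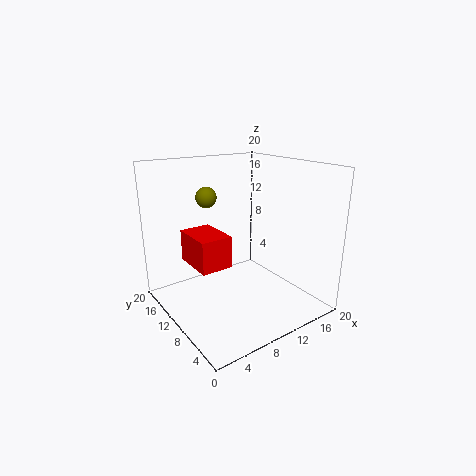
x_1 = 8; y_1 = 15; z_1 = 15; x_2 = 6; y_2 = 13; z_2 = 4; w_2 = 5; d_2 = 7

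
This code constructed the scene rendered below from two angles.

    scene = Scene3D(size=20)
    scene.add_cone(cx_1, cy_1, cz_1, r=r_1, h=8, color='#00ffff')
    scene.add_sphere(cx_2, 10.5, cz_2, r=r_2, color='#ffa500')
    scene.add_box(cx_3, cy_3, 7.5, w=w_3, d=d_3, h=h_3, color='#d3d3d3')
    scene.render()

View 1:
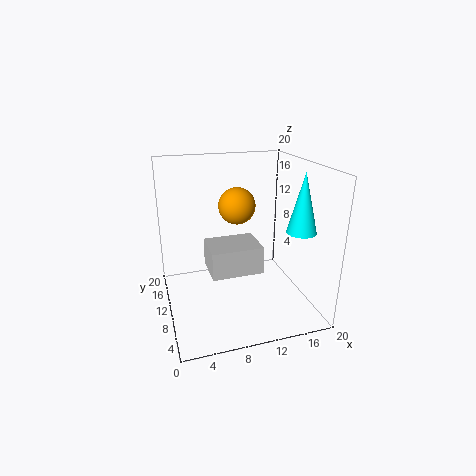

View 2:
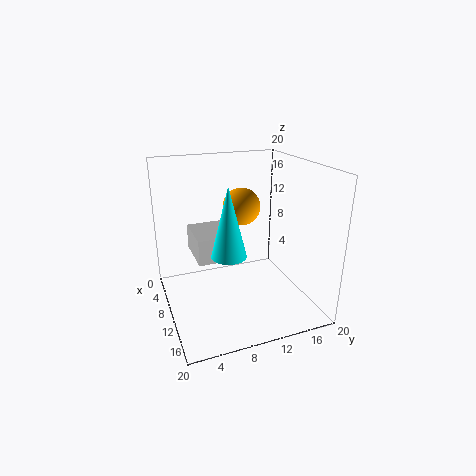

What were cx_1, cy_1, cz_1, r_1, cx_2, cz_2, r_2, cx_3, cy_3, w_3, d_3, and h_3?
cx_1 = 17.5, cy_1 = 6, cz_1 = 11.5, r_1 = 2, cx_2 = 10, cz_2 = 14.5, r_2 = 2.5, cx_3 = 5, cy_3 = 4, w_3 = 6.5, d_3 = 5, h_3 = 3.5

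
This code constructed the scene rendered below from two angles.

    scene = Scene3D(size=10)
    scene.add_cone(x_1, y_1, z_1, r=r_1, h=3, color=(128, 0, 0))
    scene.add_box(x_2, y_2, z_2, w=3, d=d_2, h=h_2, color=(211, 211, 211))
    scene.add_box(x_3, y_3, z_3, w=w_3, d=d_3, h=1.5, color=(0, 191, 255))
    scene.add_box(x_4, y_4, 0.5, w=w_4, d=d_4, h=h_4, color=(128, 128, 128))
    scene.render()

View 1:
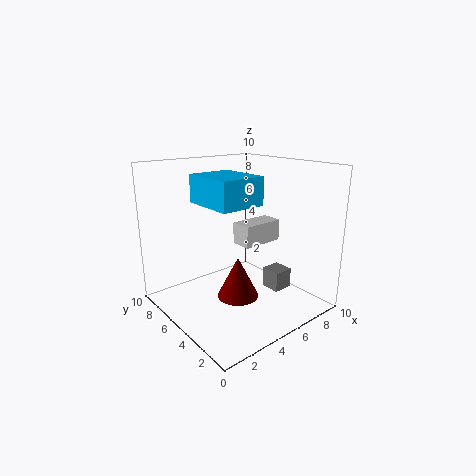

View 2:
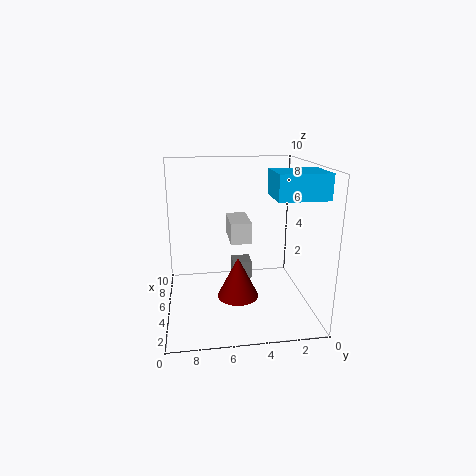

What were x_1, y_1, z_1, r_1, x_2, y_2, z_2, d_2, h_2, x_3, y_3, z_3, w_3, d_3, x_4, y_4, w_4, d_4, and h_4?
x_1 = 5, y_1 = 5, z_1 = 0.5, r_1 = 1.5, x_2 = 5, y_2 = 4, z_2 = 4.5, d_2 = 1.5, h_2 = 1.5, x_3 = 0.5, y_3 = 0.5, z_3 = 8.5, w_3 = 2.5, d_3 = 3, x_4 = 7.5, y_4 = 3.5, w_4 = 1.5, d_4 = 1.5, h_4 = 1.5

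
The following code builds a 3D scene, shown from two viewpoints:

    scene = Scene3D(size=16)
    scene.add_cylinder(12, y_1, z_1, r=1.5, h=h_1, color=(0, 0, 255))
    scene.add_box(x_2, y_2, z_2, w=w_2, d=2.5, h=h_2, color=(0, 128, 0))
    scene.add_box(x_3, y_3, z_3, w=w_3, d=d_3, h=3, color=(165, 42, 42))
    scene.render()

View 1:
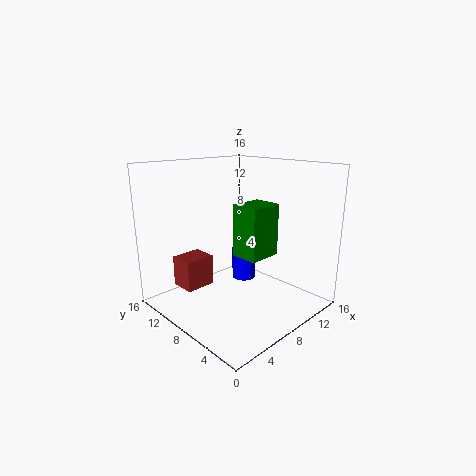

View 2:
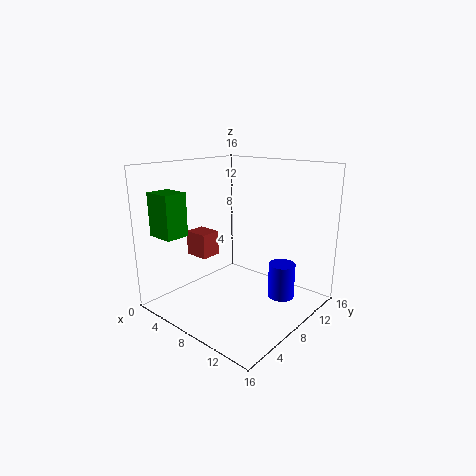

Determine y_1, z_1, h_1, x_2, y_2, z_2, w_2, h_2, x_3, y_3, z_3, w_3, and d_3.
y_1 = 11
z_1 = 1
h_1 = 4
x_2 = 2.5
y_2 = 0.5
z_2 = 9
w_2 = 3
h_2 = 4.5
x_3 = 0.5
y_3 = 7
z_3 = 4.5
w_3 = 3
d_3 = 2.5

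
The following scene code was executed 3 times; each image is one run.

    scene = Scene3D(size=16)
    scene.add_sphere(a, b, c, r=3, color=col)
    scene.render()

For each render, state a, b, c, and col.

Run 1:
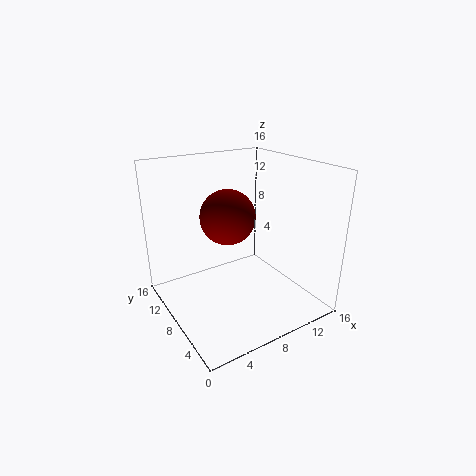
a = 7, b = 8.5, c = 10.5, col = 'maroon'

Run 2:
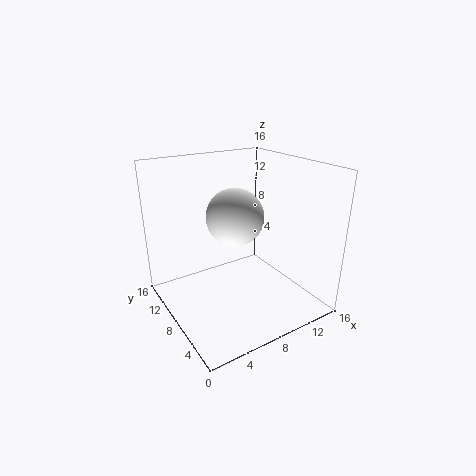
a = 7, b = 7, c = 11, col = 'white'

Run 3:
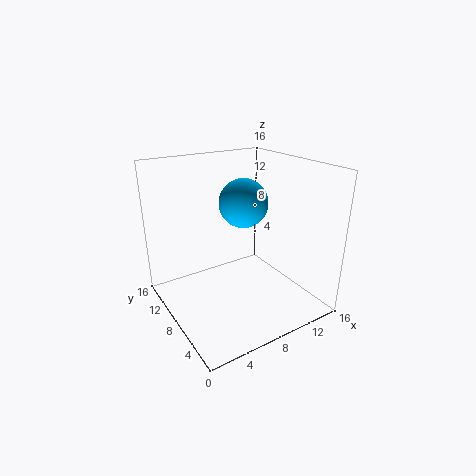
a = 11, b = 11.5, c = 10.5, col = 'deepskyblue'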